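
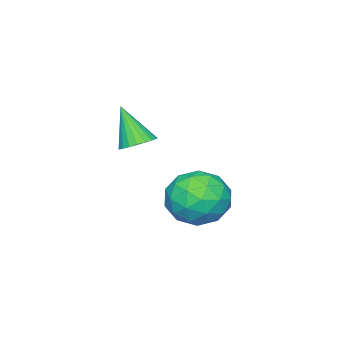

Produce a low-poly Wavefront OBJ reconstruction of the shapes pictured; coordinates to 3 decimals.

v -1.055 2.055 -1.248
v 0.013 1.678 -0.927
v -1.493 0.302 -1.853
v -0.425 -0.075 -1.532
v -1.211 0.234 -0.711
v -0.94 1.317 -0.338
v -0.54 0.663 -2.442
v -0.269 1.746 -2.069
v 0.332 0.817 -1.665
v -0.083 0.552 -0.596
v -1.397 1.428 -2.184
v -1.812 1.163 -1.115
v -0.482 2.02 -1.035
v -0.998 -0.04 -1.745
v -1.46 0.141 -1.263
v -0.832 -0.081 -1.074
v -1.043 1.809 -0.688
v -0.415 1.587 -0.5
v -1.135 0.738 -0.373
v -1.065 0.393 -2.28
v -0.437 0.171 -2.092
v -0.648 2.061 -1.706
v -0.02 1.839 -1.517
v -0.345 1.242 -2.407
v 0.333 1.292 -1.28
v 0.075 0.262 -1.635
v 0.008 0.696 -2.17
v 0.167 1.333 -1.951
v 0.089 1.137 -0.651
v -0.169 0.106 -1.006
v -0.631 0.288 -0.524
v -0.472 0.925 -0.305
v 0.276 0.631 -1.085
v -1.311 1.874 -1.774
v -1.569 0.843 -2.129
v -1.008 1.055 -2.475
v -0.849 1.692 -2.256
v -1.555 1.718 -1.145
v -1.813 0.688 -1.5
v -1.647 0.647 -0.829
v -1.488 1.284 -0.61
v -1.756 1.349 -1.695
v 0.983 -0.097 1.457
v 1.532 -0.421 1.331
v 0.837 -0.883 2.843
v 1.624 -0.204 1.463
v 1.605 0.031 1.595
v 1.479 0.244 1.703
v 1.267 0.399 1.768
v 1.006 0.467 1.78
v 0.741 0.439 1.736
v 0.517 0.317 1.643
v 0.375 0.124 1.519
v 0.337 -0.107 1.384
v 0.411 -0.336 1.261
v 0.584 -0.524 1.173
v 0.826 -0.638 1.133
v 1.095 -0.658 1.15
v 1.345 -0.582 1.22
f 1 38 17
f 38 12 41
f 17 41 6
f 38 41 17
f 1 17 13
f 17 6 18
f 13 18 2
f 17 18 13
f 1 13 22
f 13 2 23
f 22 23 8
f 13 23 22
f 1 22 34
f 22 8 37
f 34 37 11
f 22 37 34
f 1 34 38
f 34 11 42
f 38 42 12
f 34 42 38
f 2 18 29
f 18 6 32
f 29 32 10
f 18 32 29
f 6 41 19
f 41 12 40
f 19 40 5
f 41 40 19
f 12 42 39
f 42 11 35
f 39 35 3
f 42 35 39
f 11 37 36
f 37 8 24
f 36 24 7
f 37 24 36
f 8 23 28
f 23 2 25
f 28 25 9
f 23 25 28
f 4 30 16
f 30 10 31
f 16 31 5
f 30 31 16
f 4 16 14
f 16 5 15
f 14 15 3
f 16 15 14
f 4 14 21
f 14 3 20
f 21 20 7
f 14 20 21
f 4 21 26
f 21 7 27
f 26 27 9
f 21 27 26
f 4 26 30
f 26 9 33
f 30 33 10
f 26 33 30
f 5 31 19
f 31 10 32
f 19 32 6
f 31 32 19
f 3 15 39
f 15 5 40
f 39 40 12
f 15 40 39
f 7 20 36
f 20 3 35
f 36 35 11
f 20 35 36
f 9 27 28
f 27 7 24
f 28 24 8
f 27 24 28
f 10 33 29
f 33 9 25
f 29 25 2
f 33 25 29
f 44 43 46
f 44 46 45
f 46 43 47
f 46 47 45
f 47 43 48
f 47 48 45
f 48 43 49
f 48 49 45
f 49 43 50
f 49 50 45
f 50 43 51
f 50 51 45
f 51 43 52
f 51 52 45
f 52 43 53
f 52 53 45
f 53 43 54
f 53 54 45
f 54 43 55
f 54 55 45
f 55 43 56
f 55 56 45
f 56 43 57
f 56 57 45
f 57 43 58
f 57 58 45
f 58 43 59
f 58 59 45
f 59 43 44
f 59 44 45



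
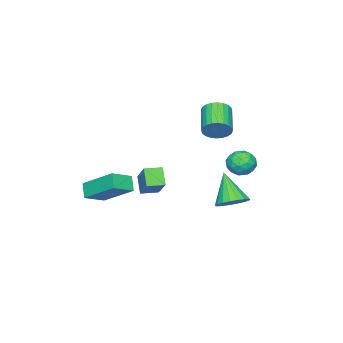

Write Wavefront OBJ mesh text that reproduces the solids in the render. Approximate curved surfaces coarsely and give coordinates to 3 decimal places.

v -0.367 2.48 2.279
v 0.138 2.199 2.788
v -1.088 1.378 3.55
v -1.593 1.66 3.041
v 0.052 2.452 2.924
v -1.173 1.632 3.686
v -0.097 2.71 2.962
v -1.323 1.89 3.724
v -0.287 2.933 2.896
v -1.513 2.113 3.658
v -0.489 3.087 2.736
v -1.715 2.267 3.498
v -0.673 3.149 2.507
v -1.899 2.329 3.269
v -0.81 3.109 2.243
v -2.036 2.288 3.004
v -0.88 2.973 1.984
v -2.106 2.152 2.746
v -0.872 2.762 1.77
v -2.098 1.941 2.532
v -0.787 2.508 1.634
v -2.012 1.688 2.396
v -0.637 2.25 1.596
v -1.863 1.43 2.358
v -0.447 2.027 1.662
v -1.673 1.207 2.424
v -0.245 1.873 1.822
v -1.471 1.053 2.584
v -0.061 1.811 2.051
v -1.287 0.991 2.813
v 0.076 1.852 2.316
v -1.15 1.031 3.077
v 0.146 1.988 2.574
v -1.08 1.167 3.336
v 3.018 -2.023 -1.428
v 4.129 -2.393 -0.887
v 3.034 -0.233 -0.237
v 4.145 -0.603 0.304
v 3.495 -1.577 -2.104
v 4.606 -1.947 -1.563
v 3.511 0.213 -0.913
v 4.622 -0.157 -0.372
v -2.806 1.908 -3.955
v -2.174 1.24 -4.096
v -3.494 0.912 -2.325
v -1.974 1.505 -3.849
v -1.939 1.851 -3.623
v -2.075 2.207 -3.463
v -2.356 2.504 -3.401
v -2.727 2.683 -3.448
v -3.112 2.709 -3.595
v -3.437 2.575 -3.814
v -3.637 2.31 -4.061
v -3.673 1.965 -4.286
v -3.536 1.608 -4.446
v -3.255 1.311 -4.509
v -2.885 1.132 -4.462
v -2.499 1.107 -4.314
v -1.638 3.365 -1.019
v -1.224 2.808 -0.544
v -2.816 2.952 -0.476
v -2.402 2.395 -0.001
v -2.321 3.219 0.149
v -1.593 3.474 -0.186
v -2.447 2.286 -0.834
v -1.719 2.541 -1.169
v -1.724 2.141 -0.43
v -1.646 2.717 0.178
v -2.394 3.043 -1.198
v -2.316 3.619 -0.59
v -1.328 3.123 -0.829
v -2.712 2.637 -0.191
v -2.665 3.122 -0.103
v -2.421 2.794 0.177
v -1.544 3.514 -0.618
v -1.301 3.186 -0.339
v -1.946 3.428 0.068
v -2.739 2.574 -0.681
v -2.496 2.246 -0.402
v -1.619 2.966 -1.197
v -1.375 2.638 -0.917
v -2.094 2.332 -1.088
v -1.378 2.403 -0.483
v -2.071 2.161 -0.164
v -2.097 2.097 -0.653
v -1.669 2.247 -0.85
v -1.332 2.742 -0.125
v -2.025 2.499 0.194
v -1.977 2.983 0.282
v -1.549 3.133 0.085
v -1.626 2.35 -0.058
v -2.015 3.261 -1.214
v -2.708 3.018 -0.895
v -2.491 2.627 -1.105
v -2.063 2.777 -1.302
v -1.969 3.599 -0.856
v -2.662 3.357 -0.537
v -2.371 3.513 -0.17
v -1.943 3.663 -0.367
v -2.414 3.41 -0.962
v 3.023 0.101 -0.16
v 4.071 1.218 1.094
v 2.365 0.729 -0.17
v 3.413 1.847 1.083
v 3.507 0.593 -1.003
v 4.555 1.711 0.25
v 2.849 1.222 -1.014
v 3.897 2.339 0.24
f 2 1 5
f 2 5 3
f 3 5 6
f 3 6 4
f 5 1 7
f 5 7 6
f 6 7 8
f 6 8 4
f 7 1 9
f 7 9 8
f 8 9 10
f 8 10 4
f 9 1 11
f 9 11 10
f 10 11 12
f 10 12 4
f 11 1 13
f 11 13 12
f 12 13 14
f 12 14 4
f 13 1 15
f 13 15 14
f 14 15 16
f 14 16 4
f 15 1 17
f 15 17 16
f 16 17 18
f 16 18 4
f 17 1 19
f 17 19 18
f 18 19 20
f 18 20 4
f 19 1 21
f 19 21 20
f 20 21 22
f 20 22 4
f 21 1 23
f 21 23 22
f 22 23 24
f 22 24 4
f 23 1 25
f 23 25 24
f 24 25 26
f 24 26 4
f 25 1 27
f 25 27 26
f 26 27 28
f 26 28 4
f 27 1 29
f 27 29 28
f 28 29 30
f 28 30 4
f 29 1 31
f 29 31 30
f 30 31 32
f 30 32 4
f 31 1 33
f 31 33 32
f 32 33 34
f 32 34 4
f 33 1 2
f 33 2 34
f 34 2 3
f 34 3 4
f 36 38 35
f 39 36 35
f 35 38 37
f 37 39 35
f 36 42 38
f 40 36 39
f 40 42 36
f 38 42 37
f 41 39 37
f 37 42 41
f 41 40 39
f 42 40 41
f 44 43 46
f 44 46 45
f 46 43 47
f 46 47 45
f 47 43 48
f 47 48 45
f 48 43 49
f 48 49 45
f 49 43 50
f 49 50 45
f 50 43 51
f 50 51 45
f 51 43 52
f 51 52 45
f 52 43 53
f 52 53 45
f 53 43 54
f 53 54 45
f 54 43 55
f 54 55 45
f 55 43 56
f 55 56 45
f 56 43 57
f 56 57 45
f 57 43 58
f 57 58 45
f 58 43 44
f 58 44 45
f 59 96 75
f 96 70 99
f 75 99 64
f 96 99 75
f 59 75 71
f 75 64 76
f 71 76 60
f 75 76 71
f 59 71 80
f 71 60 81
f 80 81 66
f 71 81 80
f 59 80 92
f 80 66 95
f 92 95 69
f 80 95 92
f 59 92 96
f 92 69 100
f 96 100 70
f 92 100 96
f 60 76 87
f 76 64 90
f 87 90 68
f 76 90 87
f 64 99 77
f 99 70 98
f 77 98 63
f 99 98 77
f 70 100 97
f 100 69 93
f 97 93 61
f 100 93 97
f 69 95 94
f 95 66 82
f 94 82 65
f 95 82 94
f 66 81 86
f 81 60 83
f 86 83 67
f 81 83 86
f 62 88 74
f 88 68 89
f 74 89 63
f 88 89 74
f 62 74 72
f 74 63 73
f 72 73 61
f 74 73 72
f 62 72 79
f 72 61 78
f 79 78 65
f 72 78 79
f 62 79 84
f 79 65 85
f 84 85 67
f 79 85 84
f 62 84 88
f 84 67 91
f 88 91 68
f 84 91 88
f 63 89 77
f 89 68 90
f 77 90 64
f 89 90 77
f 61 73 97
f 73 63 98
f 97 98 70
f 73 98 97
f 65 78 94
f 78 61 93
f 94 93 69
f 78 93 94
f 67 85 86
f 85 65 82
f 86 82 66
f 85 82 86
f 68 91 87
f 91 67 83
f 87 83 60
f 91 83 87
f 102 104 101
f 105 102 101
f 101 104 103
f 103 105 101
f 102 108 104
f 106 102 105
f 106 108 102
f 104 108 103
f 107 105 103
f 103 108 107
f 107 106 105
f 108 106 107



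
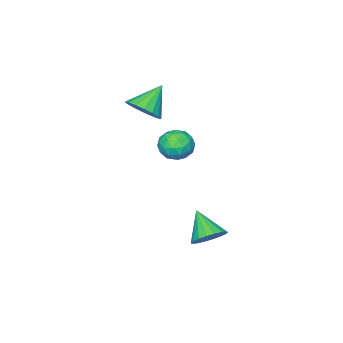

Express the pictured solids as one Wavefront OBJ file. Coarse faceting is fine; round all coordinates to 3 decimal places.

v -0.683 3.322 -4.55
v 0.289 3.112 -4.448
v -1.097 2.018 -3.29
v 0.224 3.428 -4.142
v -0.021 3.724 -3.917
v -0.397 3.939 -3.817
v -0.83 4.033 -3.862
v -1.234 3.986 -4.044
v -1.528 3.807 -4.325
v -1.655 3.533 -4.652
v -1.59 3.216 -4.958
v -1.345 2.921 -5.183
v -0.969 2.705 -5.283
v -0.536 2.611 -5.238
v -0.132 2.659 -5.056
v 0.162 2.837 -4.774
v -1.844 -2.501 1.941
v -1.126 -2.828 2.694
v -3.236 -2.479 3.279
v -1.099 -2.307 2.713
v -1.243 -1.831 2.556
v -1.524 -1.508 2.257
v -1.879 -1.413 1.887
v -2.226 -1.567 1.529
v -2.485 -1.935 1.265
v -2.597 -2.433 1.156
v -2.537 -2.946 1.228
v -2.319 -3.358 1.462
v -1.991 -3.573 1.807
v -1.63 -3.543 2.182
v -1.318 -3.274 2.502
v -1.208 1.559 1.914
v -0.285 1.875 1.653
v -0.995 0.205 1.027
v -0.072 0.521 0.766
v -0.26 0.244 1.718
v -0.392 1.081 2.267
v -0.888 0.999 0.413
v -1.02 1.836 0.962
v -0.087 1.529 0.726
v 0.3 1.062 1.533
v -1.58 1.018 1.147
v -1.193 0.551 1.954
v -0.766 1.836 1.861
v -0.514 0.244 0.819
v -0.625 0.081 1.378
v -0.083 0.267 1.225
v -0.828 1.369 2.222
v -0.286 1.555 2.069
v -0.271 0.596 2.107
v -0.994 0.525 0.611
v -0.452 0.711 0.458
v -1.197 1.813 1.455
v -0.655 1.999 1.302
v -1.009 1.484 0.573
v -0.107 1.819 1.163
v 0.019 1.022 0.642
v -0.461 1.304 0.434
v -0.538 1.796 0.757
v 0.121 1.544 1.637
v 0.247 0.748 1.116
v 0.136 0.585 1.676
v 0.058 1.077 1.998
v 0.237 1.341 1.092
v -1.527 1.332 1.564
v -1.401 0.536 1.043
v -1.338 1.003 0.682
v -1.416 1.495 1.004
v -1.299 1.058 2.038
v -1.173 0.261 1.517
v -0.742 0.284 1.923
v -0.819 0.776 2.246
v -1.517 0.739 1.588
f 2 1 4
f 2 4 3
f 4 1 5
f 4 5 3
f 5 1 6
f 5 6 3
f 6 1 7
f 6 7 3
f 7 1 8
f 7 8 3
f 8 1 9
f 8 9 3
f 9 1 10
f 9 10 3
f 10 1 11
f 10 11 3
f 11 1 12
f 11 12 3
f 12 1 13
f 12 13 3
f 13 1 14
f 13 14 3
f 14 1 15
f 14 15 3
f 15 1 16
f 15 16 3
f 16 1 2
f 16 2 3
f 18 17 20
f 18 20 19
f 20 17 21
f 20 21 19
f 21 17 22
f 21 22 19
f 22 17 23
f 22 23 19
f 23 17 24
f 23 24 19
f 24 17 25
f 24 25 19
f 25 17 26
f 25 26 19
f 26 17 27
f 26 27 19
f 27 17 28
f 27 28 19
f 28 17 29
f 28 29 19
f 29 17 30
f 29 30 19
f 30 17 31
f 30 31 19
f 31 17 18
f 31 18 19
f 32 69 48
f 69 43 72
f 48 72 37
f 69 72 48
f 32 48 44
f 48 37 49
f 44 49 33
f 48 49 44
f 32 44 53
f 44 33 54
f 53 54 39
f 44 54 53
f 32 53 65
f 53 39 68
f 65 68 42
f 53 68 65
f 32 65 69
f 65 42 73
f 69 73 43
f 65 73 69
f 33 49 60
f 49 37 63
f 60 63 41
f 49 63 60
f 37 72 50
f 72 43 71
f 50 71 36
f 72 71 50
f 43 73 70
f 73 42 66
f 70 66 34
f 73 66 70
f 42 68 67
f 68 39 55
f 67 55 38
f 68 55 67
f 39 54 59
f 54 33 56
f 59 56 40
f 54 56 59
f 35 61 47
f 61 41 62
f 47 62 36
f 61 62 47
f 35 47 45
f 47 36 46
f 45 46 34
f 47 46 45
f 35 45 52
f 45 34 51
f 52 51 38
f 45 51 52
f 35 52 57
f 52 38 58
f 57 58 40
f 52 58 57
f 35 57 61
f 57 40 64
f 61 64 41
f 57 64 61
f 36 62 50
f 62 41 63
f 50 63 37
f 62 63 50
f 34 46 70
f 46 36 71
f 70 71 43
f 46 71 70
f 38 51 67
f 51 34 66
f 67 66 42
f 51 66 67
f 40 58 59
f 58 38 55
f 59 55 39
f 58 55 59
f 41 64 60
f 64 40 56
f 60 56 33
f 64 56 60



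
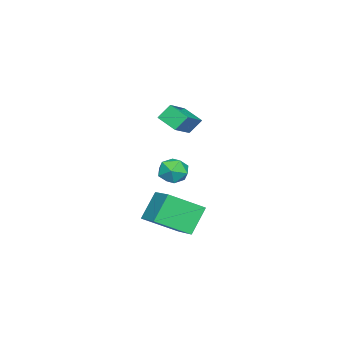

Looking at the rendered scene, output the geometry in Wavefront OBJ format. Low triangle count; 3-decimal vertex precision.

v -3.44 1.682 -1.047
v -3.008 1.131 -1.652
v -4.212 0.509 -0.528
v -3.78 -0.042 -1.133
v -3.311 0.326 -0.426
v -2.833 1.051 -0.747
v -4.387 0.589 -1.433
v -3.909 1.314 -1.754
v -3.593 0.455 -1.89
v -2.928 0.293 -1.268
v -4.292 1.347 -0.912
v -3.627 1.185 -0.29
v -1.829 2.641 -2.388
v -0.806 1.101 -1.329
v -0.583 3.901 -1.758
v 0.439 2.361 -0.699
v -0.799 2.339 -3.821
v 0.223 0.799 -2.762
v 0.446 3.599 -3.191
v 1.469 2.059 -2.132
v -2.95 2.667 3.047
v -3.25 1.599 3.579
v -1.306 2.626 3.894
v -1.606 1.559 4.425
v -2.554 2.161 2.255
v -2.854 1.094 2.786
v -0.91 2.121 3.101
v -1.21 1.053 3.633
f 1 12 6
f 1 6 2
f 1 2 8
f 1 8 11
f 1 11 12
f 2 6 10
f 6 12 5
f 12 11 3
f 11 8 7
f 8 2 9
f 4 10 5
f 4 5 3
f 4 3 7
f 4 7 9
f 4 9 10
f 5 10 6
f 3 5 12
f 7 3 11
f 9 7 8
f 10 9 2
f 14 16 13
f 17 14 13
f 13 16 15
f 15 17 13
f 14 20 16
f 18 14 17
f 18 20 14
f 16 20 15
f 19 17 15
f 15 20 19
f 19 18 17
f 20 18 19
f 22 24 21
f 25 22 21
f 21 24 23
f 23 25 21
f 22 28 24
f 26 22 25
f 26 28 22
f 24 28 23
f 27 25 23
f 23 28 27
f 27 26 25
f 28 26 27



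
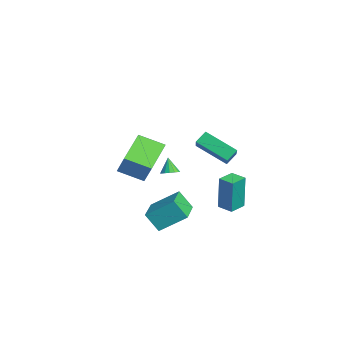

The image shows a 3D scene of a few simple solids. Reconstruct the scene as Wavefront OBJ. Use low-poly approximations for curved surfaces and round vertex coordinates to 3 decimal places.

v 2.923 3.41 -2.375
v 3.004 3.427 -0.237
v 3.692 3.914 -2.409
v 3.773 3.931 -0.27
v 3.487 2.549 -2.39
v 3.568 2.566 -0.251
v 4.256 3.053 -2.423
v 4.337 3.07 -0.285
v -0.767 2.517 0.036
v 0.784 2.085 1.17
v -1.01 3.121 0.597
v 0.542 2.689 1.732
v 0.378 3.931 -0.992
v 1.93 3.499 0.143
v 0.136 4.535 -0.43
v 1.687 4.103 0.704
v 2.821 -0.18 -3.403
v 2.361 -0.788 -2.375
v 3.229 1.242 -2.377
v 2.769 0.634 -1.35
v 4.631 -0.954 -3.05
v 4.171 -1.562 -2.023
v 5.039 0.468 -2.025
v 4.579 -0.14 -0.997
v 0.053 -1.271 0.833
v 0.898 -1.078 2.167
v 0.698 0.031 0.237
v 1.543 0.223 1.571
v 1.617 -2.423 0.009
v 2.462 -2.231 1.343
v 2.262 -1.122 -0.587
v 3.107 -0.929 0.747
v -3.388 1.772 -3.337
v -2.921 1.614 -3.072
v -3.912 1.788 -2.403
v -2.913 1.904 -3.072
v -3.032 2.158 -3.144
v -3.247 2.309 -3.267
v -3.5 2.316 -3.409
v -3.722 2.177 -3.531
v -3.856 1.929 -3.602
v -3.864 1.639 -3.601
v -3.745 1.385 -3.53
v -3.53 1.234 -3.406
v -3.277 1.228 -3.264
v -3.054 1.367 -3.142
f 2 4 1
f 5 2 1
f 1 4 3
f 3 5 1
f 2 8 4
f 6 2 5
f 6 8 2
f 4 8 3
f 7 5 3
f 3 8 7
f 7 6 5
f 8 6 7
f 10 12 9
f 13 10 9
f 9 12 11
f 11 13 9
f 10 16 12
f 14 10 13
f 14 16 10
f 12 16 11
f 15 13 11
f 11 16 15
f 15 14 13
f 16 14 15
f 18 20 17
f 21 18 17
f 17 20 19
f 19 21 17
f 18 24 20
f 22 18 21
f 22 24 18
f 20 24 19
f 23 21 19
f 19 24 23
f 23 22 21
f 24 22 23
f 26 28 25
f 29 26 25
f 25 28 27
f 27 29 25
f 26 32 28
f 30 26 29
f 30 32 26
f 28 32 27
f 31 29 27
f 27 32 31
f 31 30 29
f 32 30 31
f 34 33 36
f 34 36 35
f 36 33 37
f 36 37 35
f 37 33 38
f 37 38 35
f 38 33 39
f 38 39 35
f 39 33 40
f 39 40 35
f 40 33 41
f 40 41 35
f 41 33 42
f 41 42 35
f 42 33 43
f 42 43 35
f 43 33 44
f 43 44 35
f 44 33 45
f 44 45 35
f 45 33 46
f 45 46 35
f 46 33 34
f 46 34 35



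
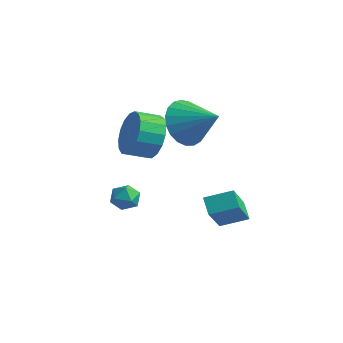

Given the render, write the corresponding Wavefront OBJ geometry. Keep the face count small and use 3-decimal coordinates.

v 1.231 2.506 1.925
v 1.814 2.486 2.749
v 1.293 1.695 3.099
v 0.709 1.714 2.275
v 1.451 2.78 2.872
v 0.93 1.988 3.222
v 1.037 3.011 2.778
v 0.516 2.22 3.128
v 0.667 3.126 2.488
v 0.146 2.335 2.839
v 0.426 3.099 2.07
v -0.095 2.308 2.42
v 0.37 2.937 1.618
v -0.151 2.145 1.968
v 0.511 2.675 1.237
v -0.01 1.884 1.587
v 0.816 2.375 1.013
v 0.295 1.584 1.363
v 1.217 2.104 0.998
v 0.696 1.313 1.348
v 1.62 1.926 1.196
v 1.099 1.135 1.546
v 1.935 1.88 1.56
v 1.414 1.089 1.91
v 2.088 1.978 2.008
v 1.567 1.187 2.358
v 2.044 2.196 2.437
v 1.523 1.405 2.787
v 3.541 3.481 -2.324
v 4.117 2.196 -0.89
v 2.993 3.809 -1.81
v 3.569 2.524 -0.376
v 4.331 4.236 -1.964
v 4.907 2.951 -0.53
v 3.783 4.564 -1.45
v 4.359 3.279 -0.016
v 2.003 3.329 2.612
v 2.498 2.775 1.828
v 3.437 3.511 3.388
v 2.526 3.197 1.676
v 2.464 3.642 1.687
v 2.322 4.032 1.857
v 2.125 4.301 2.158
v 1.907 4.402 2.538
v 1.705 4.317 2.93
v 1.555 4.061 3.268
v 1.483 3.679 3.492
v 1.5 3.236 3.563
v 1.605 2.809 3.471
v 1.778 2.472 3.23
v 1.99 2.283 2.882
v 2.205 2.275 2.488
v 2.385 2.449 2.115
v -0.382 3.179 -2.154
v 0.091 2.764 -2.323
v -0.851 2.416 -1.597
v -0.378 2.001 -1.766
v -0.249 2.496 -1.361
v 0.041 2.968 -1.706
v -0.801 2.212 -2.214
v -0.511 2.684 -2.559
v -0.167 2.167 -2.36
v 0.174 2.342 -1.833
v -0.934 2.838 -2.087
v -0.593 3.013 -1.56
f 2 1 5
f 2 5 3
f 3 5 6
f 3 6 4
f 5 1 7
f 5 7 6
f 6 7 8
f 6 8 4
f 7 1 9
f 7 9 8
f 8 9 10
f 8 10 4
f 9 1 11
f 9 11 10
f 10 11 12
f 10 12 4
f 11 1 13
f 11 13 12
f 12 13 14
f 12 14 4
f 13 1 15
f 13 15 14
f 14 15 16
f 14 16 4
f 15 1 17
f 15 17 16
f 16 17 18
f 16 18 4
f 17 1 19
f 17 19 18
f 18 19 20
f 18 20 4
f 19 1 21
f 19 21 20
f 20 21 22
f 20 22 4
f 21 1 23
f 21 23 22
f 22 23 24
f 22 24 4
f 23 1 25
f 23 25 24
f 24 25 26
f 24 26 4
f 25 1 27
f 25 27 26
f 26 27 28
f 26 28 4
f 27 1 2
f 27 2 28
f 28 2 3
f 28 3 4
f 30 32 29
f 33 30 29
f 29 32 31
f 31 33 29
f 30 36 32
f 34 30 33
f 34 36 30
f 32 36 31
f 35 33 31
f 31 36 35
f 35 34 33
f 36 34 35
f 38 37 40
f 38 40 39
f 40 37 41
f 40 41 39
f 41 37 42
f 41 42 39
f 42 37 43
f 42 43 39
f 43 37 44
f 43 44 39
f 44 37 45
f 44 45 39
f 45 37 46
f 45 46 39
f 46 37 47
f 46 47 39
f 47 37 48
f 47 48 39
f 48 37 49
f 48 49 39
f 49 37 50
f 49 50 39
f 50 37 51
f 50 51 39
f 51 37 52
f 51 52 39
f 52 37 53
f 52 53 39
f 53 37 38
f 53 38 39
f 54 65 59
f 54 59 55
f 54 55 61
f 54 61 64
f 54 64 65
f 55 59 63
f 59 65 58
f 65 64 56
f 64 61 60
f 61 55 62
f 57 63 58
f 57 58 56
f 57 56 60
f 57 60 62
f 57 62 63
f 58 63 59
f 56 58 65
f 60 56 64
f 62 60 61
f 63 62 55



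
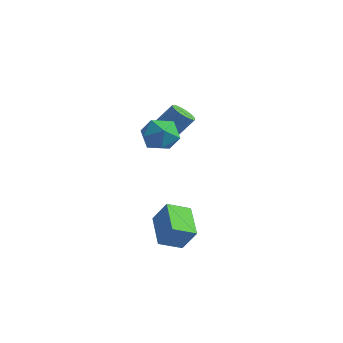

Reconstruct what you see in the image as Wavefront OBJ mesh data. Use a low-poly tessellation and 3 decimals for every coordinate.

v -2.29 2.964 1.057
v -1.898 2.329 1.246
v -1.198 3.161 2.592
v -1.59 3.796 2.403
v -1.704 2.464 1.061
v -1.004 3.297 2.407
v -1.599 2.676 0.876
v -0.899 3.508 2.221
v -1.6 2.932 0.718
v -0.899 3.764 2.063
v -1.705 3.192 0.612
v -1.005 4.024 1.957
v -1.9 3.418 0.573
v -1.199 4.25 1.918
v -2.154 3.574 0.609
v -1.453 4.407 1.954
v -2.428 3.638 0.712
v -1.728 4.47 2.057
v -2.682 3.599 0.868
v -1.982 4.431 2.214
v -2.876 3.463 1.053
v -2.176 4.296 2.399
v -2.981 3.252 1.239
v -2.281 4.084 2.584
v -2.981 2.996 1.397
v -2.28 3.828 2.742
v -2.875 2.736 1.503
v -2.175 3.568 2.848
v -2.681 2.51 1.542
v -1.98 3.342 2.887
v -2.427 2.353 1.506
v -1.726 3.186 2.851
v -2.152 2.29 1.403
v -1.452 3.122 2.748
v 0.282 -0.15 3.611
v 1.356 -0.25 3.967
v 0.604 -1.39 2.293
v 1.678 -1.49 2.649
v 0.827 -1.876 3.295
v 0.628 -1.11 4.109
v 1.332 -0.53 2.151
v 1.133 0.236 2.965
v 2.005 -0.485 3.065
v 1.693 -1.317 3.772
v 0.267 -0.323 2.488
v -0.045 -1.155 3.195
v 0.313 -0.703 -3.133
v 1.15 -0.549 -1.849
v 0.935 0.429 -3.673
v 1.771 0.583 -2.39
v 1.789 -1.903 -3.95
v 2.625 -1.749 -2.667
v 2.41 -0.771 -4.491
v 3.247 -0.617 -3.207
f 2 1 5
f 2 5 3
f 3 5 6
f 3 6 4
f 5 1 7
f 5 7 6
f 6 7 8
f 6 8 4
f 7 1 9
f 7 9 8
f 8 9 10
f 8 10 4
f 9 1 11
f 9 11 10
f 10 11 12
f 10 12 4
f 11 1 13
f 11 13 12
f 12 13 14
f 12 14 4
f 13 1 15
f 13 15 14
f 14 15 16
f 14 16 4
f 15 1 17
f 15 17 16
f 16 17 18
f 16 18 4
f 17 1 19
f 17 19 18
f 18 19 20
f 18 20 4
f 19 1 21
f 19 21 20
f 20 21 22
f 20 22 4
f 21 1 23
f 21 23 22
f 22 23 24
f 22 24 4
f 23 1 25
f 23 25 24
f 24 25 26
f 24 26 4
f 25 1 27
f 25 27 26
f 26 27 28
f 26 28 4
f 27 1 29
f 27 29 28
f 28 29 30
f 28 30 4
f 29 1 31
f 29 31 30
f 30 31 32
f 30 32 4
f 31 1 33
f 31 33 32
f 32 33 34
f 32 34 4
f 33 1 2
f 33 2 34
f 34 2 3
f 34 3 4
f 35 46 40
f 35 40 36
f 35 36 42
f 35 42 45
f 35 45 46
f 36 40 44
f 40 46 39
f 46 45 37
f 45 42 41
f 42 36 43
f 38 44 39
f 38 39 37
f 38 37 41
f 38 41 43
f 38 43 44
f 39 44 40
f 37 39 46
f 41 37 45
f 43 41 42
f 44 43 36
f 48 50 47
f 51 48 47
f 47 50 49
f 49 51 47
f 48 54 50
f 52 48 51
f 52 54 48
f 50 54 49
f 53 51 49
f 49 54 53
f 53 52 51
f 54 52 53



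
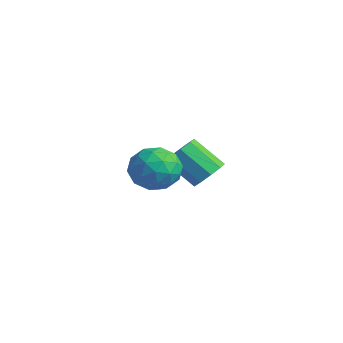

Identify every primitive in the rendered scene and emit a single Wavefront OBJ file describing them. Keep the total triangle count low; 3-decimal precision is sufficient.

v 2.747 -1.545 -0.858
v 3.159 -2.15 -0.31
v 2.421 -2.63 -1.81
v 2.833 -3.235 -1.262
v 2.049 -2.842 -1.001
v 2.251 -2.171 -0.413
v 3.329 -2.609 -1.707
v 3.531 -1.938 -1.119
v 3.519 -2.807 -0.834
v 2.728 -2.951 -0.398
v 2.852 -1.829 -1.722
v 2.061 -1.973 -1.286
v 2.982 -1.752 -0.501
v 2.598 -3.028 -1.619
v 2.137 -2.797 -1.466
v 2.38 -3.153 -1.144
v 2.448 -1.765 -0.561
v 2.69 -2.12 -0.239
v 2.038 -2.527 -0.645
v 2.89 -2.66 -1.881
v 3.132 -3.015 -1.559
v 3.2 -1.627 -0.976
v 3.443 -1.983 -0.654
v 3.542 -2.253 -1.475
v 3.436 -2.494 -0.486
v 3.244 -3.132 -1.046
v 3.536 -2.764 -1.307
v 3.654 -2.369 -0.962
v 2.971 -2.579 -0.23
v 2.779 -3.217 -0.79
v 2.318 -2.986 -0.637
v 2.437 -2.592 -0.291
v 3.182 -2.965 -0.538
v 2.801 -1.563 -1.33
v 2.609 -2.201 -1.89
v 3.143 -2.188 -1.829
v 3.262 -1.794 -1.483
v 2.336 -1.648 -1.074
v 2.144 -2.286 -1.634
v 1.926 -2.411 -1.158
v 2.044 -2.016 -0.813
v 2.398 -1.815 -1.582
v -0.354 1.568 -3.428
v 0.052 0.975 -3.474
v -0.82 0.3 -2.457
v -1.226 0.892 -2.412
v 0.228 1.274 -3.124
v -0.643 0.598 -2.107
v 0.132 1.71 -2.917
v -0.74 1.035 -1.9
v -0.192 2.08 -2.949
v -1.063 1.404 -1.932
v -0.591 2.21 -3.206
v -1.463 1.535 -2.189
v -0.88 2.039 -3.566
v -1.752 1.364 -2.549
v -0.923 1.648 -3.862
v -1.795 0.973 -2.846
v -0.699 1.219 -3.956
v -1.571 0.544 -2.939
v -0.314 0.953 -3.802
v -1.186 0.278 -2.785
f 1 38 17
f 38 12 41
f 17 41 6
f 38 41 17
f 1 17 13
f 17 6 18
f 13 18 2
f 17 18 13
f 1 13 22
f 13 2 23
f 22 23 8
f 13 23 22
f 1 22 34
f 22 8 37
f 34 37 11
f 22 37 34
f 1 34 38
f 34 11 42
f 38 42 12
f 34 42 38
f 2 18 29
f 18 6 32
f 29 32 10
f 18 32 29
f 6 41 19
f 41 12 40
f 19 40 5
f 41 40 19
f 12 42 39
f 42 11 35
f 39 35 3
f 42 35 39
f 11 37 36
f 37 8 24
f 36 24 7
f 37 24 36
f 8 23 28
f 23 2 25
f 28 25 9
f 23 25 28
f 4 30 16
f 30 10 31
f 16 31 5
f 30 31 16
f 4 16 14
f 16 5 15
f 14 15 3
f 16 15 14
f 4 14 21
f 14 3 20
f 21 20 7
f 14 20 21
f 4 21 26
f 21 7 27
f 26 27 9
f 21 27 26
f 4 26 30
f 26 9 33
f 30 33 10
f 26 33 30
f 5 31 19
f 31 10 32
f 19 32 6
f 31 32 19
f 3 15 39
f 15 5 40
f 39 40 12
f 15 40 39
f 7 20 36
f 20 3 35
f 36 35 11
f 20 35 36
f 9 27 28
f 27 7 24
f 28 24 8
f 27 24 28
f 10 33 29
f 33 9 25
f 29 25 2
f 33 25 29
f 44 43 47
f 44 47 45
f 45 47 48
f 45 48 46
f 47 43 49
f 47 49 48
f 48 49 50
f 48 50 46
f 49 43 51
f 49 51 50
f 50 51 52
f 50 52 46
f 51 43 53
f 51 53 52
f 52 53 54
f 52 54 46
f 53 43 55
f 53 55 54
f 54 55 56
f 54 56 46
f 55 43 57
f 55 57 56
f 56 57 58
f 56 58 46
f 57 43 59
f 57 59 58
f 58 59 60
f 58 60 46
f 59 43 61
f 59 61 60
f 60 61 62
f 60 62 46
f 61 43 44
f 61 44 62
f 62 44 45
f 62 45 46



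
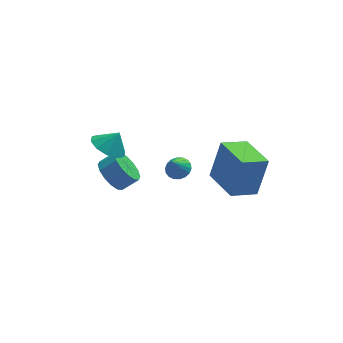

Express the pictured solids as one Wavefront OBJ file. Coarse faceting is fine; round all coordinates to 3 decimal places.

v -4.161 -2.033 0.898
v -3.385 -2.056 0.385
v -3.599 -1.927 1.742
v -3.554 -1.508 0.428
v -3.954 -1.161 0.65
v -4.433 -1.147 0.967
v -4.808 -1.471 1.257
v -4.936 -2.01 1.41
v -4.768 -2.558 1.368
v -4.368 -2.905 1.145
v -3.889 -2.92 0.828
v -3.513 -2.595 0.538
v -0.656 -0.867 -2.59
v -0.346 -0.392 -2.273
v -1.024 -1.253 -1.65
v -0.605 -0.275 -2.327
v -0.874 -0.276 -2.432
v -1.1 -0.393 -2.569
v -1.238 -0.605 -2.71
v -1.261 -0.868 -2.827
v -1.164 -1.132 -2.897
v -0.966 -1.343 -2.906
v -0.707 -1.46 -2.853
v -0.437 -1.459 -2.747
v -0.211 -1.341 -2.61
v -0.073 -1.13 -2.469
v -0.051 -0.866 -2.352
v -0.148 -0.603 -2.282
v 0.93 -5.11 -0.784
v 1.525 -4.691 1.186
v 0.357 -3.208 -1.015
v 0.952 -2.789 0.954
v 2.248 -4.771 -1.254
v 2.843 -4.352 0.715
v 1.675 -2.869 -1.486
v 2.27 -2.45 0.484
v -3.846 -0.491 -2.938
v -3.282 -0.745 -3.672
v -2.47 -0.723 -3.055
v -3.034 -0.469 -2.322
v -3.288 -0.248 -3.681
v -2.476 -0.226 -3.064
v -3.444 0.183 -3.491
v -2.633 0.206 -2.874
v -3.708 0.434 -3.153
v -2.896 0.457 -2.536
v -4.009 0.437 -2.757
v -3.197 0.46 -2.14
v -4.266 0.192 -2.41
v -3.454 0.214 -1.793
v -4.41 -0.237 -2.205
v -3.598 -0.215 -1.588
v -4.404 -0.734 -2.196
v -3.592 -0.712 -1.579
v -4.247 -1.166 -2.386
v -3.436 -1.143 -1.769
v -3.984 -1.417 -2.724
v -3.172 -1.394 -2.107
v -3.683 -1.42 -3.12
v -2.871 -1.397 -2.503
v -3.426 -1.174 -3.467
v -2.614 -1.152 -2.85
f 2 1 4
f 2 4 3
f 4 1 5
f 4 5 3
f 5 1 6
f 5 6 3
f 6 1 7
f 6 7 3
f 7 1 8
f 7 8 3
f 8 1 9
f 8 9 3
f 9 1 10
f 9 10 3
f 10 1 11
f 10 11 3
f 11 1 12
f 11 12 3
f 12 1 2
f 12 2 3
f 14 13 16
f 14 16 15
f 16 13 17
f 16 17 15
f 17 13 18
f 17 18 15
f 18 13 19
f 18 19 15
f 19 13 20
f 19 20 15
f 20 13 21
f 20 21 15
f 21 13 22
f 21 22 15
f 22 13 23
f 22 23 15
f 23 13 24
f 23 24 15
f 24 13 25
f 24 25 15
f 25 13 26
f 25 26 15
f 26 13 27
f 26 27 15
f 27 13 28
f 27 28 15
f 28 13 14
f 28 14 15
f 30 32 29
f 33 30 29
f 29 32 31
f 31 33 29
f 30 36 32
f 34 30 33
f 34 36 30
f 32 36 31
f 35 33 31
f 31 36 35
f 35 34 33
f 36 34 35
f 38 37 41
f 38 41 39
f 39 41 42
f 39 42 40
f 41 37 43
f 41 43 42
f 42 43 44
f 42 44 40
f 43 37 45
f 43 45 44
f 44 45 46
f 44 46 40
f 45 37 47
f 45 47 46
f 46 47 48
f 46 48 40
f 47 37 49
f 47 49 48
f 48 49 50
f 48 50 40
f 49 37 51
f 49 51 50
f 50 51 52
f 50 52 40
f 51 37 53
f 51 53 52
f 52 53 54
f 52 54 40
f 53 37 55
f 53 55 54
f 54 55 56
f 54 56 40
f 55 37 57
f 55 57 56
f 56 57 58
f 56 58 40
f 57 37 59
f 57 59 58
f 58 59 60
f 58 60 40
f 59 37 61
f 59 61 60
f 60 61 62
f 60 62 40
f 61 37 38
f 61 38 62
f 62 38 39
f 62 39 40



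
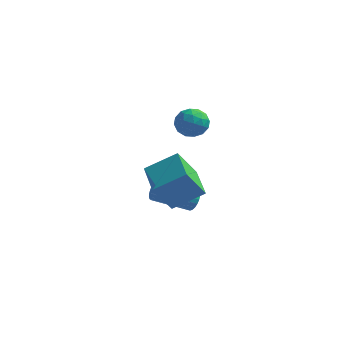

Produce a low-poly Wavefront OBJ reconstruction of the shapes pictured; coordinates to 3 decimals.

v 3.05 3.32 -1.481
v 3.346 3.21 -1.068
v 2.006 2.47 -0.306
v 1.71 2.58 -0.719
v 3.267 3.405 -1.017
v 1.928 2.665 -0.254
v 3.152 3.585 -1.046
v 1.812 2.845 -0.283
v 3.018 3.719 -1.15
v 1.678 2.979 -0.387
v 2.89 3.785 -1.311
v 1.55 3.045 -0.549
v 2.789 3.77 -1.502
v 1.45 3.03 -0.739
v 2.734 3.677 -1.69
v 1.394 2.937 -0.927
v 2.733 3.522 -1.841
v 1.394 2.782 -1.078
v 2.787 3.333 -1.93
v 1.448 2.593 -1.167
v 2.887 3.141 -1.942
v 1.547 2.401 -1.179
v 3.014 2.98 -1.874
v 1.674 2.24 -1.111
v 3.148 2.878 -1.738
v 1.808 2.138 -0.975
v 3.265 2.853 -1.558
v 1.925 2.113 -0.795
v 3.344 2.908 -1.364
v 2.005 2.168 -0.601
v 3.373 3.034 -1.191
v 2.033 2.294 -0.428
v 2.602 -0.061 1.057
v 3.748 0.517 1.814
v 1.791 1.196 1.325
v 2.936 1.774 2.082
v 3.144 0.566 -0.242
v 4.289 1.144 0.515
v 2.332 1.823 0.026
v 3.478 2.401 0.783
v 2.908 2.27 4.048
v 3.423 2.626 3.702
v 3.457 1.274 3.838
v 3.972 1.63 3.492
v 3.903 1.699 4.2
v 3.564 2.315 4.33
v 3.316 1.585 3.21
v 2.977 2.201 3.34
v 3.675 2.203 3.184
v 4.037 2.274 3.796
v 2.843 1.626 3.744
v 3.205 1.697 4.356
v 3.117 2.536 3.893
v 3.763 1.364 3.647
v 3.722 1.405 4.063
v 4.025 1.615 3.86
v 3.2 2.353 4.263
v 3.502 2.562 4.059
v 3.785 2.017 4.352
v 3.378 1.338 3.481
v 3.68 1.547 3.277
v 2.855 2.285 3.68
v 3.158 2.495 3.477
v 3.095 1.883 3.188
v 3.568 2.496 3.386
v 3.891 1.911 3.262
v 3.505 1.884 3.096
v 3.306 2.246 3.173
v 3.781 2.538 3.745
v 4.104 1.952 3.622
v 4.063 1.993 4.038
v 3.864 2.355 4.115
v 3.929 2.289 3.441
v 2.776 1.948 3.918
v 3.099 1.362 3.795
v 3.016 1.545 3.425
v 2.817 1.907 3.502
v 2.989 1.989 4.278
v 3.312 1.404 4.154
v 3.574 1.654 4.367
v 3.375 2.016 4.444
v 2.951 1.611 4.099
f 2 1 5
f 2 5 3
f 3 5 6
f 3 6 4
f 5 1 7
f 5 7 6
f 6 7 8
f 6 8 4
f 7 1 9
f 7 9 8
f 8 9 10
f 8 10 4
f 9 1 11
f 9 11 10
f 10 11 12
f 10 12 4
f 11 1 13
f 11 13 12
f 12 13 14
f 12 14 4
f 13 1 15
f 13 15 14
f 14 15 16
f 14 16 4
f 15 1 17
f 15 17 16
f 16 17 18
f 16 18 4
f 17 1 19
f 17 19 18
f 18 19 20
f 18 20 4
f 19 1 21
f 19 21 20
f 20 21 22
f 20 22 4
f 21 1 23
f 21 23 22
f 22 23 24
f 22 24 4
f 23 1 25
f 23 25 24
f 24 25 26
f 24 26 4
f 25 1 27
f 25 27 26
f 26 27 28
f 26 28 4
f 27 1 29
f 27 29 28
f 28 29 30
f 28 30 4
f 29 1 31
f 29 31 30
f 30 31 32
f 30 32 4
f 31 1 2
f 31 2 32
f 32 2 3
f 32 3 4
f 34 36 33
f 37 34 33
f 33 36 35
f 35 37 33
f 34 40 36
f 38 34 37
f 38 40 34
f 36 40 35
f 39 37 35
f 35 40 39
f 39 38 37
f 40 38 39
f 41 78 57
f 78 52 81
f 57 81 46
f 78 81 57
f 41 57 53
f 57 46 58
f 53 58 42
f 57 58 53
f 41 53 62
f 53 42 63
f 62 63 48
f 53 63 62
f 41 62 74
f 62 48 77
f 74 77 51
f 62 77 74
f 41 74 78
f 74 51 82
f 78 82 52
f 74 82 78
f 42 58 69
f 58 46 72
f 69 72 50
f 58 72 69
f 46 81 59
f 81 52 80
f 59 80 45
f 81 80 59
f 52 82 79
f 82 51 75
f 79 75 43
f 82 75 79
f 51 77 76
f 77 48 64
f 76 64 47
f 77 64 76
f 48 63 68
f 63 42 65
f 68 65 49
f 63 65 68
f 44 70 56
f 70 50 71
f 56 71 45
f 70 71 56
f 44 56 54
f 56 45 55
f 54 55 43
f 56 55 54
f 44 54 61
f 54 43 60
f 61 60 47
f 54 60 61
f 44 61 66
f 61 47 67
f 66 67 49
f 61 67 66
f 44 66 70
f 66 49 73
f 70 73 50
f 66 73 70
f 45 71 59
f 71 50 72
f 59 72 46
f 71 72 59
f 43 55 79
f 55 45 80
f 79 80 52
f 55 80 79
f 47 60 76
f 60 43 75
f 76 75 51
f 60 75 76
f 49 67 68
f 67 47 64
f 68 64 48
f 67 64 68
f 50 73 69
f 73 49 65
f 69 65 42
f 73 65 69



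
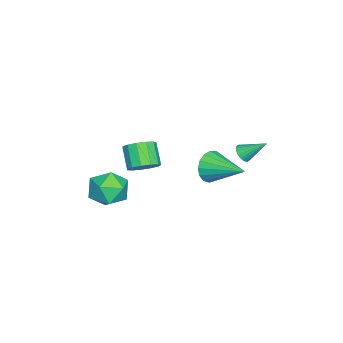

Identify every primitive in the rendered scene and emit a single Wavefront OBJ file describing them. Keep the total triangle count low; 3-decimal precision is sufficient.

v -0.666 -2.067 -0.899
v 0.103 -1.899 -1.817
v 0.097 -3.841 -0.583
v 0.866 -3.673 -1.501
v 0.987 -3.028 -0.486
v 0.515 -1.932 -0.68
v -0.315 -3.808 -1.72
v -0.787 -2.712 -1.914
v 0.32 -2.975 -2.324
v 1.125 -2.493 -1.561
v -0.925 -3.247 -0.839
v -0.12 -2.765 -0.076
v -3.203 3.308 0.484
v -2.654 3.432 0.345
v -3.237 4.532 1.436
v -2.767 3.55 0.188
v -2.947 3.632 0.077
v -3.165 3.664 0.028
v -3.389 3.643 0.048
v -3.585 3.57 0.135
v -3.723 3.458 0.275
v -3.782 3.322 0.446
v -3.753 3.185 0.624
v -3.64 3.067 0.78
v -3.46 2.985 0.891
v -3.242 2.952 0.94
v -3.018 2.974 0.92
v -2.822 3.047 0.834
v -2.684 3.159 0.694
v -2.625 3.295 0.522
v 0.916 2.721 2.147
v 1.41 2.758 1.313
v 1.764 4.619 2.733
v 1.008 2.968 1.213
v 0.585 3.122 1.328
v 0.238 3.184 1.63
v 0.046 3.139 2.05
v 0.054 2.999 2.493
v 0.259 2.795 2.856
v 0.614 2.575 3.057
v 1.039 2.387 3.049
v 1.436 2.276 2.835
v 1.713 2.267 2.463
v 1.808 2.362 2.018
v 1.699 2.539 1.603
v -1.084 -1.345 -0.071
v -0.387 -1.736 0.321
v -1.259 -2.246 1.362
v -1.956 -1.855 0.971
v -0.421 -1.276 0.519
v -1.292 -1.786 1.56
v -0.665 -0.838 0.529
v -1.536 -1.348 1.57
v -1.042 -0.561 0.349
v -1.913 -1.071 1.39
v -1.433 -0.533 0.035
v -2.304 -1.043 1.076
v -1.713 -0.763 -0.311
v -2.584 -1.273 0.73
v -1.793 -1.178 -0.582
v -2.665 -1.687 0.459
v -1.649 -1.645 -0.69
v -2.52 -2.155 0.351
v -1.325 -2.018 -0.601
v -2.196 -2.528 0.44
v -0.925 -2.177 -0.344
v -1.796 -2.687 0.697
v -0.575 -2.072 -0
v -1.446 -2.581 1.041
f 1 12 6
f 1 6 2
f 1 2 8
f 1 8 11
f 1 11 12
f 2 6 10
f 6 12 5
f 12 11 3
f 11 8 7
f 8 2 9
f 4 10 5
f 4 5 3
f 4 3 7
f 4 7 9
f 4 9 10
f 5 10 6
f 3 5 12
f 7 3 11
f 9 7 8
f 10 9 2
f 14 13 16
f 14 16 15
f 16 13 17
f 16 17 15
f 17 13 18
f 17 18 15
f 18 13 19
f 18 19 15
f 19 13 20
f 19 20 15
f 20 13 21
f 20 21 15
f 21 13 22
f 21 22 15
f 22 13 23
f 22 23 15
f 23 13 24
f 23 24 15
f 24 13 25
f 24 25 15
f 25 13 26
f 25 26 15
f 26 13 27
f 26 27 15
f 27 13 28
f 27 28 15
f 28 13 29
f 28 29 15
f 29 13 30
f 29 30 15
f 30 13 14
f 30 14 15
f 32 31 34
f 32 34 33
f 34 31 35
f 34 35 33
f 35 31 36
f 35 36 33
f 36 31 37
f 36 37 33
f 37 31 38
f 37 38 33
f 38 31 39
f 38 39 33
f 39 31 40
f 39 40 33
f 40 31 41
f 40 41 33
f 41 31 42
f 41 42 33
f 42 31 43
f 42 43 33
f 43 31 44
f 43 44 33
f 44 31 45
f 44 45 33
f 45 31 32
f 45 32 33
f 47 46 50
f 47 50 48
f 48 50 51
f 48 51 49
f 50 46 52
f 50 52 51
f 51 52 53
f 51 53 49
f 52 46 54
f 52 54 53
f 53 54 55
f 53 55 49
f 54 46 56
f 54 56 55
f 55 56 57
f 55 57 49
f 56 46 58
f 56 58 57
f 57 58 59
f 57 59 49
f 58 46 60
f 58 60 59
f 59 60 61
f 59 61 49
f 60 46 62
f 60 62 61
f 61 62 63
f 61 63 49
f 62 46 64
f 62 64 63
f 63 64 65
f 63 65 49
f 64 46 66
f 64 66 65
f 65 66 67
f 65 67 49
f 66 46 68
f 66 68 67
f 67 68 69
f 67 69 49
f 68 46 47
f 68 47 69
f 69 47 48
f 69 48 49



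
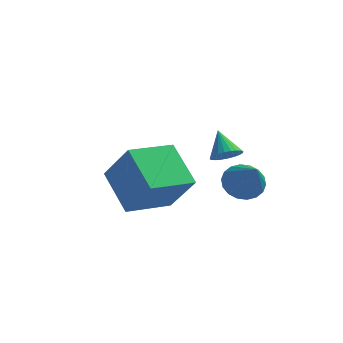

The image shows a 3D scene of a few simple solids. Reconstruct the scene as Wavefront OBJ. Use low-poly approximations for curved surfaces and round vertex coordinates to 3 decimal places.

v -1.395 -1.279 -2.741
v -0.272 -1.808 -0.961
v -2.61 0.097 -1.567
v -1.488 -0.431 0.214
v 0.008 0.311 -3.154
v 1.13 -0.217 -1.373
v -1.208 1.688 -1.979
v -0.085 1.159 -0.199
v 2.903 0.269 -1.389
v 3.683 0.208 -1.814
v 3.617 -0.909 0.089
v 3.732 0.527 -1.584
v 3.617 0.795 -1.315
v 3.361 0.958 -1.061
v 3.014 0.985 -0.872
v 2.645 0.87 -0.786
v 2.327 0.636 -0.819
v 2.123 0.329 -0.965
v 2.074 0.01 -1.195
v 2.189 -0.257 -1.463
v 2.446 -0.421 -1.717
v 2.793 -0.447 -1.906
v 3.162 -0.332 -1.993
v 3.48 -0.098 -1.96
v 2.958 -3.457 2.222
v 3.357 -3 2.049
v 2.482 -2.723 3.058
v 3.166 -2.956 1.901
v 2.943 -2.987 1.802
v 2.723 -3.091 1.767
v 2.538 -3.249 1.801
v 2.418 -3.44 1.899
v 2.38 -3.633 2.046
v 2.43 -3.799 2.22
v 2.56 -3.913 2.395
v 2.751 -3.957 2.543
v 2.974 -3.926 2.642
v 3.194 -3.823 2.677
v 3.379 -3.664 2.643
v 3.499 -3.473 2.545
v 3.537 -3.28 2.398
v 3.487 -3.114 2.223
f 2 4 1
f 5 2 1
f 1 4 3
f 3 5 1
f 2 8 4
f 6 2 5
f 6 8 2
f 4 8 3
f 7 5 3
f 3 8 7
f 7 6 5
f 8 6 7
f 10 9 12
f 10 12 11
f 12 9 13
f 12 13 11
f 13 9 14
f 13 14 11
f 14 9 15
f 14 15 11
f 15 9 16
f 15 16 11
f 16 9 17
f 16 17 11
f 17 9 18
f 17 18 11
f 18 9 19
f 18 19 11
f 19 9 20
f 19 20 11
f 20 9 21
f 20 21 11
f 21 9 22
f 21 22 11
f 22 9 23
f 22 23 11
f 23 9 24
f 23 24 11
f 24 9 10
f 24 10 11
f 26 25 28
f 26 28 27
f 28 25 29
f 28 29 27
f 29 25 30
f 29 30 27
f 30 25 31
f 30 31 27
f 31 25 32
f 31 32 27
f 32 25 33
f 32 33 27
f 33 25 34
f 33 34 27
f 34 25 35
f 34 35 27
f 35 25 36
f 35 36 27
f 36 25 37
f 36 37 27
f 37 25 38
f 37 38 27
f 38 25 39
f 38 39 27
f 39 25 40
f 39 40 27
f 40 25 41
f 40 41 27
f 41 25 42
f 41 42 27
f 42 25 26
f 42 26 27



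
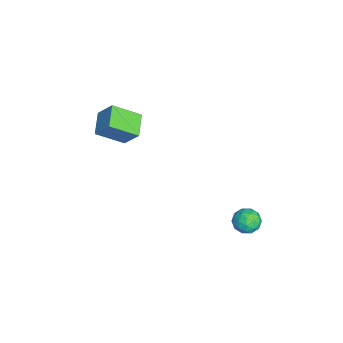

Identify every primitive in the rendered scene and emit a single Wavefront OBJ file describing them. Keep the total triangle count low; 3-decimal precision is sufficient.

v 3.083 1.454 0.586
v 3.447 1.975 0.398
v 3.973 0.865 0.682
v 4.337 1.386 0.494
v 4.031 1.391 1.082
v 3.48 1.754 1.022
v 3.94 1.086 0.058
v 3.389 1.449 -0.002
v 3.977 1.747 0.072
v 4.033 1.935 0.705
v 3.387 0.905 0.375
v 3.443 1.093 1.008
v 3.187 1.766 0.483
v 4.233 1.074 0.597
v 4.053 1.077 0.942
v 4.267 1.383 0.832
v 3.206 1.637 0.85
v 3.42 1.943 0.74
v 3.763 1.599 1.142
v 4 0.897 0.34
v 4.214 1.203 0.23
v 3.153 1.457 0.248
v 3.367 1.763 0.138
v 3.657 1.241 -0.062
v 3.712 1.938 0.181
v 4.236 1.592 0.238
v 4.002 1.415 -0.018
v 3.678 1.629 -0.053
v 3.745 2.049 0.553
v 4.269 1.703 0.61
v 4.088 1.706 0.955
v 3.765 1.92 0.92
v 4.057 1.915 0.362
v 3.151 1.137 0.47
v 3.675 0.791 0.527
v 3.655 0.92 0.16
v 3.332 1.134 0.125
v 3.184 1.248 0.842
v 3.708 0.902 0.899
v 3.742 1.211 1.133
v 3.418 1.425 1.098
v 3.363 0.925 0.718
v -2.732 -4.754 1.772
v -2.359 -4.112 2.689
v -2.845 -3.466 0.917
v -2.473 -2.824 1.834
v -1.587 -4.896 1.406
v -1.215 -4.254 2.323
v -1.701 -3.608 0.551
v -1.328 -2.966 1.468
f 1 38 17
f 38 12 41
f 17 41 6
f 38 41 17
f 1 17 13
f 17 6 18
f 13 18 2
f 17 18 13
f 1 13 22
f 13 2 23
f 22 23 8
f 13 23 22
f 1 22 34
f 22 8 37
f 34 37 11
f 22 37 34
f 1 34 38
f 34 11 42
f 38 42 12
f 34 42 38
f 2 18 29
f 18 6 32
f 29 32 10
f 18 32 29
f 6 41 19
f 41 12 40
f 19 40 5
f 41 40 19
f 12 42 39
f 42 11 35
f 39 35 3
f 42 35 39
f 11 37 36
f 37 8 24
f 36 24 7
f 37 24 36
f 8 23 28
f 23 2 25
f 28 25 9
f 23 25 28
f 4 30 16
f 30 10 31
f 16 31 5
f 30 31 16
f 4 16 14
f 16 5 15
f 14 15 3
f 16 15 14
f 4 14 21
f 14 3 20
f 21 20 7
f 14 20 21
f 4 21 26
f 21 7 27
f 26 27 9
f 21 27 26
f 4 26 30
f 26 9 33
f 30 33 10
f 26 33 30
f 5 31 19
f 31 10 32
f 19 32 6
f 31 32 19
f 3 15 39
f 15 5 40
f 39 40 12
f 15 40 39
f 7 20 36
f 20 3 35
f 36 35 11
f 20 35 36
f 9 27 28
f 27 7 24
f 28 24 8
f 27 24 28
f 10 33 29
f 33 9 25
f 29 25 2
f 33 25 29
f 44 46 43
f 47 44 43
f 43 46 45
f 45 47 43
f 44 50 46
f 48 44 47
f 48 50 44
f 46 50 45
f 49 47 45
f 45 50 49
f 49 48 47
f 50 48 49



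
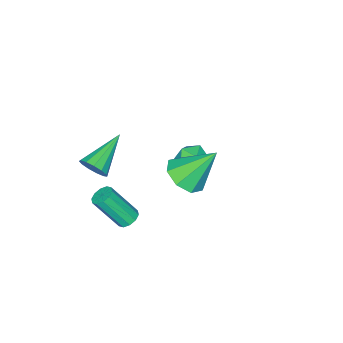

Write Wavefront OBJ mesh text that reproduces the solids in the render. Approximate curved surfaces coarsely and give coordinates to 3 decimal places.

v 2.891 0.33 -3.351
v 3.431 0.515 -3.452
v 4.07 -0.465 -1.83
v 3.529 -0.65 -1.729
v 3.269 0.756 -3.242
v 3.907 -0.224 -1.62
v 2.962 0.835 -3.074
v 3.601 -0.145 -1.452
v 2.628 0.72 -3.012
v 3.267 -0.26 -1.39
v 2.394 0.457 -3.079
v 3.033 -0.523 -1.457
v 2.35 0.145 -3.25
v 2.989 -0.835 -1.628
v 2.513 -0.096 -3.46
v 3.151 -1.076 -1.838
v 2.819 -0.175 -3.628
v 3.458 -1.155 -2.006
v 3.153 -0.06 -3.69
v 3.792 -1.04 -2.068
v 3.387 0.203 -3.623
v 4.026 -0.777 -2.001
v -3.46 -0.497 -3.977
v -2.845 -0.066 -4.5
v -2.375 -0.954 -3.08
v -1.76 -0.523 -3.603
v -2.356 -0.039 -3.104
v -3.026 0.243 -3.659
v -2.194 -1.263 -3.921
v -2.864 -0.981 -4.476
v -2.063 -0.539 -4.466
v -2.163 0.217 -3.961
v -3.057 -1.237 -3.619
v -3.157 -0.481 -3.114
v 3.519 -1.129 -0.052
v 3.801 -0.814 0.567
v 1.581 -1.251 0.892
v 3.663 -0.496 0.325
v 3.479 -0.38 -0.038
v 3.308 -0.501 -0.404
v 3.204 -0.822 -0.66
v 3.2 -1.24 -0.722
v 3.298 -1.622 -0.571
v 3.465 -1.848 -0.256
v 3.65 -1.846 0.124
v 3.794 -1.616 0.448
v 3.85 -1.231 0.613
v 1.727 2.677 0.577
v 2.494 2.265 1.201
v 0.913 3.743 2.283
v 2.714 2.977 0.861
v 2.357 3.513 0.356
v 1.631 3.559 -0.02
v 0.961 3.088 -0.046
v 0.74 2.377 0.293
v 1.098 1.841 0.799
v 1.824 1.795 1.175
f 2 1 5
f 2 5 3
f 3 5 6
f 3 6 4
f 5 1 7
f 5 7 6
f 6 7 8
f 6 8 4
f 7 1 9
f 7 9 8
f 8 9 10
f 8 10 4
f 9 1 11
f 9 11 10
f 10 11 12
f 10 12 4
f 11 1 13
f 11 13 12
f 12 13 14
f 12 14 4
f 13 1 15
f 13 15 14
f 14 15 16
f 14 16 4
f 15 1 17
f 15 17 16
f 16 17 18
f 16 18 4
f 17 1 19
f 17 19 18
f 18 19 20
f 18 20 4
f 19 1 21
f 19 21 20
f 20 21 22
f 20 22 4
f 21 1 2
f 21 2 22
f 22 2 3
f 22 3 4
f 23 34 28
f 23 28 24
f 23 24 30
f 23 30 33
f 23 33 34
f 24 28 32
f 28 34 27
f 34 33 25
f 33 30 29
f 30 24 31
f 26 32 27
f 26 27 25
f 26 25 29
f 26 29 31
f 26 31 32
f 27 32 28
f 25 27 34
f 29 25 33
f 31 29 30
f 32 31 24
f 36 35 38
f 36 38 37
f 38 35 39
f 38 39 37
f 39 35 40
f 39 40 37
f 40 35 41
f 40 41 37
f 41 35 42
f 41 42 37
f 42 35 43
f 42 43 37
f 43 35 44
f 43 44 37
f 44 35 45
f 44 45 37
f 45 35 46
f 45 46 37
f 46 35 47
f 46 47 37
f 47 35 36
f 47 36 37
f 49 48 51
f 49 51 50
f 51 48 52
f 51 52 50
f 52 48 53
f 52 53 50
f 53 48 54
f 53 54 50
f 54 48 55
f 54 55 50
f 55 48 56
f 55 56 50
f 56 48 57
f 56 57 50
f 57 48 49
f 57 49 50



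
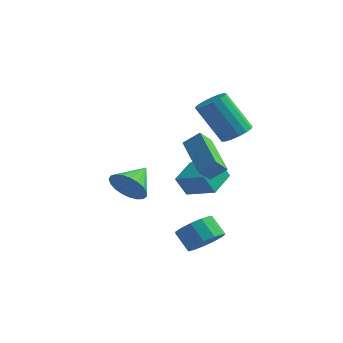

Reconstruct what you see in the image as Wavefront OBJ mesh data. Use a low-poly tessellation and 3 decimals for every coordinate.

v 1.79 1.795 2.874
v 2.321 2.15 3.248
v 1.2 2.021 4.96
v 0.67 1.665 4.586
v 2.111 2.41 3.131
v 0.99 2.281 4.842
v 1.828 2.529 2.954
v 0.707 2.4 4.666
v 1.536 2.48 2.759
v 0.415 2.351 4.471
v 1.303 2.274 2.591
v 0.182 2.144 4.303
v 1.181 1.958 2.487
v 0.06 1.828 4.199
v 1.199 1.604 2.472
v 0.078 1.475 4.184
v 1.352 1.294 2.55
v 0.232 1.165 4.261
v 1.606 1.099 2.701
v 0.485 0.97 4.413
v 1.902 1.063 2.892
v 0.781 0.934 4.604
v 2.173 1.195 3.079
v 1.052 1.066 4.791
v 2.355 1.464 3.219
v 1.235 1.335 4.931
v 2.409 1.809 3.28
v 1.288 1.68 4.992
v 1.42 -2.477 4.075
v 2.011 -2.18 4.609
v 1.675 -1.971 3.511
v 2.266 -1.673 4.045
v 2.754 -3.907 3.395
v 3.345 -3.609 3.929
v 3.009 -3.4 2.831
v 3.6 -3.103 3.365
v 2.65 -2.902 -0.909
v 3.202 -2.365 -0.574
v 2.522 -2.102 0.125
v 1.97 -2.638 -0.211
v 2.961 -2.122 -0.9
v 2.281 -1.858 -0.202
v 2.622 -2.126 -1.23
v 1.941 -1.862 -0.531
v 2.291 -2.376 -1.457
v 1.611 -2.113 -0.759
v 2.074 -2.794 -1.511
v 1.394 -2.53 -0.812
v 2.04 -3.245 -1.374
v 1.36 -2.982 -0.675
v 2.2 -3.588 -1.089
v 1.52 -3.325 -0.39
v 2.503 -3.713 -0.747
v 1.823 -3.449 -0.049
v 2.852 -3.58 -0.457
v 2.172 -3.317 0.242
v 3.138 -3.232 -0.31
v 2.457 -2.968 0.388
v 3.268 -2.779 -0.354
v 2.588 -2.516 0.345
v -2.161 -0.185 -0.154
v -1.582 0.042 -0.832
v -1.979 1.105 0.434
v -1.92 0.154 -0.974
v -2.298 0.207 -0.974
v -2.653 0.193 -0.833
v -2.923 0.113 -0.574
v -3.061 -0.018 -0.242
v -3.044 -0.179 0.105
v -2.874 -0.34 0.407
v -2.58 -0.475 0.612
v -2.214 -0.56 0.685
v -1.839 -0.58 0.613
v -1.52 -0.532 0.408
v -1.311 -0.424 0.106
v -1.25 -0.274 -0.241
v -1.346 -0.11 -0.573
v 0.175 0.468 -0.368
v -0.209 0.2 0.549
v 0.228 1.776 0.036
v -0.156 1.508 0.953
v 1.556 0.252 0.147
v 1.172 -0.016 1.064
v 1.609 1.56 0.551
v 1.225 1.292 1.468
f 2 1 5
f 2 5 3
f 3 5 6
f 3 6 4
f 5 1 7
f 5 7 6
f 6 7 8
f 6 8 4
f 7 1 9
f 7 9 8
f 8 9 10
f 8 10 4
f 9 1 11
f 9 11 10
f 10 11 12
f 10 12 4
f 11 1 13
f 11 13 12
f 12 13 14
f 12 14 4
f 13 1 15
f 13 15 14
f 14 15 16
f 14 16 4
f 15 1 17
f 15 17 16
f 16 17 18
f 16 18 4
f 17 1 19
f 17 19 18
f 18 19 20
f 18 20 4
f 19 1 21
f 19 21 20
f 20 21 22
f 20 22 4
f 21 1 23
f 21 23 22
f 22 23 24
f 22 24 4
f 23 1 25
f 23 25 24
f 24 25 26
f 24 26 4
f 25 1 27
f 25 27 26
f 26 27 28
f 26 28 4
f 27 1 2
f 27 2 28
f 28 2 3
f 28 3 4
f 30 32 29
f 33 30 29
f 29 32 31
f 31 33 29
f 30 36 32
f 34 30 33
f 34 36 30
f 32 36 31
f 35 33 31
f 31 36 35
f 35 34 33
f 36 34 35
f 38 37 41
f 38 41 39
f 39 41 42
f 39 42 40
f 41 37 43
f 41 43 42
f 42 43 44
f 42 44 40
f 43 37 45
f 43 45 44
f 44 45 46
f 44 46 40
f 45 37 47
f 45 47 46
f 46 47 48
f 46 48 40
f 47 37 49
f 47 49 48
f 48 49 50
f 48 50 40
f 49 37 51
f 49 51 50
f 50 51 52
f 50 52 40
f 51 37 53
f 51 53 52
f 52 53 54
f 52 54 40
f 53 37 55
f 53 55 54
f 54 55 56
f 54 56 40
f 55 37 57
f 55 57 56
f 56 57 58
f 56 58 40
f 57 37 59
f 57 59 58
f 58 59 60
f 58 60 40
f 59 37 38
f 59 38 60
f 60 38 39
f 60 39 40
f 62 61 64
f 62 64 63
f 64 61 65
f 64 65 63
f 65 61 66
f 65 66 63
f 66 61 67
f 66 67 63
f 67 61 68
f 67 68 63
f 68 61 69
f 68 69 63
f 69 61 70
f 69 70 63
f 70 61 71
f 70 71 63
f 71 61 72
f 71 72 63
f 72 61 73
f 72 73 63
f 73 61 74
f 73 74 63
f 74 61 75
f 74 75 63
f 75 61 76
f 75 76 63
f 76 61 77
f 76 77 63
f 77 61 62
f 77 62 63
f 79 81 78
f 82 79 78
f 78 81 80
f 80 82 78
f 79 85 81
f 83 79 82
f 83 85 79
f 81 85 80
f 84 82 80
f 80 85 84
f 84 83 82
f 85 83 84



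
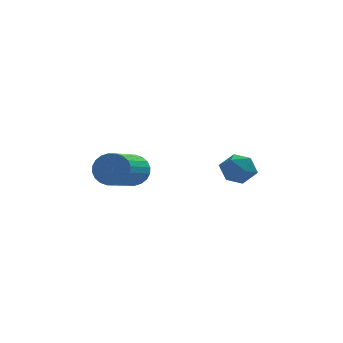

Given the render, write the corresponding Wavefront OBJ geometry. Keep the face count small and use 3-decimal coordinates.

v -2.599 -2.286 -0.667
v -2.195 -2.223 -0.051
v -2.936 -3.892 0.604
v -3.341 -3.954 -0.013
v -2.437 -2.086 0.026
v -3.178 -3.754 0.681
v -2.703 -1.978 -0.002
v -3.445 -3.647 0.653
v -2.954 -1.918 -0.132
v -3.695 -3.587 0.523
v -3.151 -1.913 -0.343
v -3.892 -3.582 0.311
v -3.264 -1.966 -0.604
v -4.005 -3.634 0.051
v -3.275 -2.067 -0.874
v -4.017 -3.735 -0.219
v -3.184 -2.201 -1.113
v -3.925 -3.87 -0.458
v -3.004 -2.348 -1.284
v -3.745 -4.017 -0.629
v -2.762 -2.486 -1.361
v -3.503 -4.154 -0.706
v -2.495 -2.593 -1.333
v -3.237 -4.262 -0.678
v -2.245 -2.653 -1.203
v -2.986 -4.322 -0.548
v -2.048 -2.658 -0.991
v -2.789 -4.327 -0.337
v -1.935 -2.606 -0.731
v -2.676 -4.274 -0.076
v -1.923 -2.505 -0.461
v -2.665 -4.173 0.194
v -2.015 -2.37 -0.222
v -2.756 -4.039 0.433
v 1.09 -1.331 -0.89
v 1.6 -1.683 -1.344
v 1 -2.357 -0.196
v 1.51 -2.709 -0.65
v 1.734 -2.133 -0.194
v 1.79 -1.499 -0.623
v 0.81 -2.541 -0.917
v 0.866 -1.907 -1.346
v 1.427 -2.43 -1.36
v 1.998 -2.178 -0.913
v 0.602 -1.862 -0.627
v 1.173 -1.61 -0.18
f 2 1 5
f 2 5 3
f 3 5 6
f 3 6 4
f 5 1 7
f 5 7 6
f 6 7 8
f 6 8 4
f 7 1 9
f 7 9 8
f 8 9 10
f 8 10 4
f 9 1 11
f 9 11 10
f 10 11 12
f 10 12 4
f 11 1 13
f 11 13 12
f 12 13 14
f 12 14 4
f 13 1 15
f 13 15 14
f 14 15 16
f 14 16 4
f 15 1 17
f 15 17 16
f 16 17 18
f 16 18 4
f 17 1 19
f 17 19 18
f 18 19 20
f 18 20 4
f 19 1 21
f 19 21 20
f 20 21 22
f 20 22 4
f 21 1 23
f 21 23 22
f 22 23 24
f 22 24 4
f 23 1 25
f 23 25 24
f 24 25 26
f 24 26 4
f 25 1 27
f 25 27 26
f 26 27 28
f 26 28 4
f 27 1 29
f 27 29 28
f 28 29 30
f 28 30 4
f 29 1 31
f 29 31 30
f 30 31 32
f 30 32 4
f 31 1 33
f 31 33 32
f 32 33 34
f 32 34 4
f 33 1 2
f 33 2 34
f 34 2 3
f 34 3 4
f 35 46 40
f 35 40 36
f 35 36 42
f 35 42 45
f 35 45 46
f 36 40 44
f 40 46 39
f 46 45 37
f 45 42 41
f 42 36 43
f 38 44 39
f 38 39 37
f 38 37 41
f 38 41 43
f 38 43 44
f 39 44 40
f 37 39 46
f 41 37 45
f 43 41 42
f 44 43 36



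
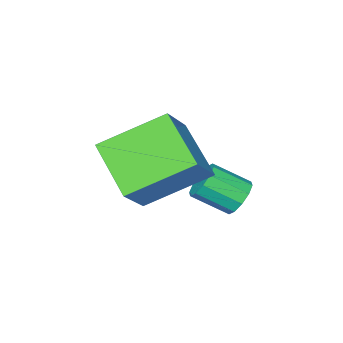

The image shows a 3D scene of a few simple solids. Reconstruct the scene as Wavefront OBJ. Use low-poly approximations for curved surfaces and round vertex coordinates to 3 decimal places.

v -2.552 -2.422 -1.792
v -2.329 -2.659 -2.32
v -1.625 -3.434 -1.676
v -1.848 -3.198 -1.148
v -2.103 -2.367 -2.216
v -1.399 -3.143 -1.572
v -2.049 -2.097 -1.951
v -1.345 -2.872 -1.306
v -2.186 -1.951 -1.624
v -1.482 -2.726 -0.98
v -2.464 -1.985 -1.362
v -1.76 -2.76 -0.717
v -2.775 -2.186 -1.264
v -2.071 -2.961 -0.62
v -3.001 -2.477 -1.368
v -2.297 -3.253 -0.724
v -3.055 -2.748 -1.634
v -2.351 -3.523 -0.989
v -2.918 -2.894 -1.96
v -2.214 -3.669 -1.316
v -2.64 -2.86 -2.223
v -1.936 -3.635 -1.578
v -1.283 -2.043 -0.14
v -1.628 -3.601 0.892
v -0.225 -1.544 0.966
v -0.569 -3.102 1.998
v 0.289 -3.078 -1.178
v -0.055 -4.636 -0.146
v 1.348 -2.579 -0.072
v 1.003 -4.137 0.96
f 2 1 5
f 2 5 3
f 3 5 6
f 3 6 4
f 5 1 7
f 5 7 6
f 6 7 8
f 6 8 4
f 7 1 9
f 7 9 8
f 8 9 10
f 8 10 4
f 9 1 11
f 9 11 10
f 10 11 12
f 10 12 4
f 11 1 13
f 11 13 12
f 12 13 14
f 12 14 4
f 13 1 15
f 13 15 14
f 14 15 16
f 14 16 4
f 15 1 17
f 15 17 16
f 16 17 18
f 16 18 4
f 17 1 19
f 17 19 18
f 18 19 20
f 18 20 4
f 19 1 21
f 19 21 20
f 20 21 22
f 20 22 4
f 21 1 2
f 21 2 22
f 22 2 3
f 22 3 4
f 24 26 23
f 27 24 23
f 23 26 25
f 25 27 23
f 24 30 26
f 28 24 27
f 28 30 24
f 26 30 25
f 29 27 25
f 25 30 29
f 29 28 27
f 30 28 29



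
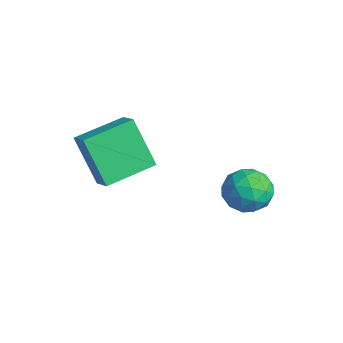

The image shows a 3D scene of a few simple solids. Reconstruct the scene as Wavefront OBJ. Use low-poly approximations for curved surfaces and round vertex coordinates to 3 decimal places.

v -0.7 -4.164 -3.312
v -1.611 -4.562 -1.61
v -0.922 -2.363 -3.009
v -1.833 -2.76 -1.308
v 0.073 -4.14 -2.892
v -0.838 -4.537 -1.191
v -0.149 -2.338 -2.59
v -1.06 -2.736 -0.888
v 1.295 0.42 -3.403
v 2.096 0.336 -3.79
v 1.684 -0.536 -2.39
v 2.485 -0.62 -2.777
v 2.264 0.143 -2.366
v 2.024 0.734 -2.993
v 1.756 -0.934 -3.187
v 1.516 -0.343 -3.814
v 2.382 -0.5 -3.656
v 2.695 0.165 -3.149
v 1.085 -0.365 -3.031
v 1.398 0.3 -2.524
v 1.662 0.462 -3.686
v 2.118 -0.662 -2.494
v 1.989 -0.213 -2.253
v 2.46 -0.263 -2.48
v 1.619 0.696 -3.217
v 2.09 0.646 -3.444
v 2.189 0.533 -2.608
v 1.69 -0.846 -2.736
v 2.161 -0.896 -2.963
v 1.32 0.063 -3.7
v 1.791 0.013 -3.927
v 1.591 -0.733 -3.572
v 2.3 -0.079 -3.834
v 2.529 -0.641 -3.239
v 2.1 -0.825 -3.48
v 1.959 -0.478 -3.848
v 2.485 0.312 -3.536
v 2.713 -0.25 -2.94
v 2.583 0.199 -2.699
v 2.442 0.546 -3.067
v 2.652 -0.18 -3.457
v 1.067 0.05 -3.24
v 1.295 -0.512 -2.644
v 1.338 -0.746 -3.113
v 1.197 -0.399 -3.481
v 1.251 0.441 -2.941
v 1.48 -0.121 -2.346
v 1.821 0.278 -2.332
v 1.68 0.625 -2.7
v 1.128 -0.02 -2.723
f 2 4 1
f 5 2 1
f 1 4 3
f 3 5 1
f 2 8 4
f 6 2 5
f 6 8 2
f 4 8 3
f 7 5 3
f 3 8 7
f 7 6 5
f 8 6 7
f 9 46 25
f 46 20 49
f 25 49 14
f 46 49 25
f 9 25 21
f 25 14 26
f 21 26 10
f 25 26 21
f 9 21 30
f 21 10 31
f 30 31 16
f 21 31 30
f 9 30 42
f 30 16 45
f 42 45 19
f 30 45 42
f 9 42 46
f 42 19 50
f 46 50 20
f 42 50 46
f 10 26 37
f 26 14 40
f 37 40 18
f 26 40 37
f 14 49 27
f 49 20 48
f 27 48 13
f 49 48 27
f 20 50 47
f 50 19 43
f 47 43 11
f 50 43 47
f 19 45 44
f 45 16 32
f 44 32 15
f 45 32 44
f 16 31 36
f 31 10 33
f 36 33 17
f 31 33 36
f 12 38 24
f 38 18 39
f 24 39 13
f 38 39 24
f 12 24 22
f 24 13 23
f 22 23 11
f 24 23 22
f 12 22 29
f 22 11 28
f 29 28 15
f 22 28 29
f 12 29 34
f 29 15 35
f 34 35 17
f 29 35 34
f 12 34 38
f 34 17 41
f 38 41 18
f 34 41 38
f 13 39 27
f 39 18 40
f 27 40 14
f 39 40 27
f 11 23 47
f 23 13 48
f 47 48 20
f 23 48 47
f 15 28 44
f 28 11 43
f 44 43 19
f 28 43 44
f 17 35 36
f 35 15 32
f 36 32 16
f 35 32 36
f 18 41 37
f 41 17 33
f 37 33 10
f 41 33 37



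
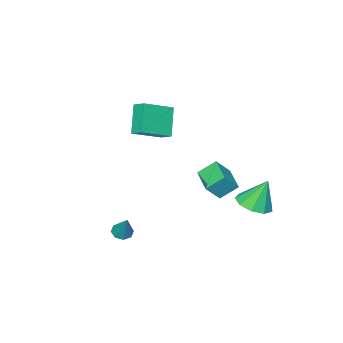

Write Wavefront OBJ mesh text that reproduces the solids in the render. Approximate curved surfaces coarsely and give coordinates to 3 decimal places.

v -1.873 1.141 -0.804
v -2.59 1.746 -0.039
v -1.121 2.455 -1.137
v -1.838 3.059 -0.372
v -1.082 0.921 0.112
v -1.799 1.525 0.877
v -0.33 2.234 -0.221
v -1.047 2.839 0.544
v -3.306 2.773 -2.303
v -2.446 3.373 -2.239
v -3.774 3.267 -0.637
v -2.993 3.755 -2.506
v -3.686 3.678 -2.678
v -4.201 3.177 -2.674
v -4.297 2.488 -2.497
v -3.93 1.932 -2.229
v -3.27 1.77 -1.996
v -2.627 2.077 -1.906
v -2.302 2.71 -2.002
v -2.143 -2.56 3.019
v -0.464 -2.994 3.771
v -2.113 -1.788 3.395
v -0.434 -2.221 4.148
v -1.286 -1.859 1.512
v 0.393 -2.292 2.265
v -1.256 -1.086 1.889
v 0.423 -1.52 2.641
v 3.52 0.294 -2.457
v 3.811 0.675 -2.765
v 3.9 1.066 -1.143
v 3.393 0.789 -2.71
v 3.05 0.612 -2.508
v 2.982 0.249 -2.275
v 3.229 -0.087 -2.149
v 3.647 -0.2 -2.203
v 3.99 -0.024 -2.406
v 4.058 0.339 -2.639
f 2 4 1
f 5 2 1
f 1 4 3
f 3 5 1
f 2 8 4
f 6 2 5
f 6 8 2
f 4 8 3
f 7 5 3
f 3 8 7
f 7 6 5
f 8 6 7
f 10 9 12
f 10 12 11
f 12 9 13
f 12 13 11
f 13 9 14
f 13 14 11
f 14 9 15
f 14 15 11
f 15 9 16
f 15 16 11
f 16 9 17
f 16 17 11
f 17 9 18
f 17 18 11
f 18 9 19
f 18 19 11
f 19 9 10
f 19 10 11
f 21 23 20
f 24 21 20
f 20 23 22
f 22 24 20
f 21 27 23
f 25 21 24
f 25 27 21
f 23 27 22
f 26 24 22
f 22 27 26
f 26 25 24
f 27 25 26
f 29 28 31
f 29 31 30
f 31 28 32
f 31 32 30
f 32 28 33
f 32 33 30
f 33 28 34
f 33 34 30
f 34 28 35
f 34 35 30
f 35 28 36
f 35 36 30
f 36 28 37
f 36 37 30
f 37 28 29
f 37 29 30



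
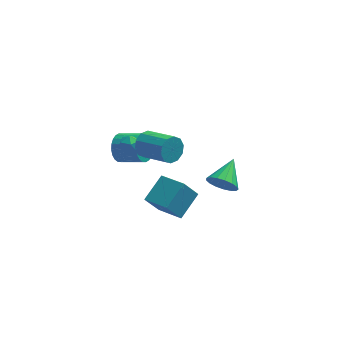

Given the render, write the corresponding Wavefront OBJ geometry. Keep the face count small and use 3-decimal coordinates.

v 1.939 -0.279 -3.242
v 2.498 -0.872 -2.564
v 2.741 1.419 -2.418
v 2.805 -0.823 -2.964
v 2.914 -0.649 -3.428
v 2.8 -0.391 -3.85
v 2.488 -0.107 -4.132
v 2.051 0.138 -4.21
v 1.588 0.287 -4.066
v 1.205 0.307 -3.734
v 0.99 0.192 -3.288
v 0.993 -0.03 -2.833
v 1.213 -0.31 -2.47
v 1.598 -0.582 -2.285
v 2.062 -0.785 -2.318
v -1.504 -2.72 -2.954
v -0.422 -1.311 -2.014
v -2.825 -1.303 -3.558
v -1.744 0.107 -2.618
v -0.636 -2.487 -4.302
v 0.445 -1.077 -3.362
v -1.958 -1.069 -4.906
v -0.876 0.34 -3.966
v -3.724 -2.261 3.046
v -3.113 -2.596 3.151
v -4.207 -2.884 3.869
v -3.596 -3.219 3.974
v -3.66 -2.539 4.149
v -3.362 -2.154 3.64
v -3.958 -3.326 3.38
v -3.66 -2.941 2.871
v -3.258 -3.254 3.357
v -3.074 -2.768 3.833
v -4.246 -2.712 3.187
v -4.062 -2.226 3.663
v -2.69 -2.649 3.44
v -2.096 -2.378 2.792
v -0.615 -3.76 3.572
v -1.21 -4.031 4.22
v -2.024 -2.044 3.247
v -0.544 -3.426 4.027
v -2.207 -1.942 3.776
v -0.727 -3.324 4.556
v -2.574 -2.11 4.176
v -1.094 -3.491 4.956
v -2.986 -2.483 4.295
v -1.506 -3.865 5.075
v -3.285 -2.92 4.088
v -1.804 -4.302 4.868
v -3.356 -3.254 3.633
v -1.876 -4.636 4.413
v -3.173 -3.356 3.104
v -1.693 -4.738 3.884
v -2.806 -3.189 2.704
v -1.326 -4.57 3.484
v -2.394 -2.815 2.585
v -0.914 -4.197 3.365
v -4.228 0.05 0.376
v -3.727 0.454 -0.415
v -2.251 -0.187 0.193
v -2.752 -0.59 0.984
v -3.707 0.751 -0.151
v -2.231 0.11 0.457
v -3.766 0.941 0.193
v -2.29 0.301 0.801
v -3.896 0.996 0.566
v -2.42 0.355 1.174
v -4.076 0.907 0.909
v -2.6 0.266 1.517
v -4.279 0.687 1.171
v -2.803 0.046 1.779
v -4.475 0.37 1.312
v -2.999 -0.27 1.921
v -4.633 0.005 1.311
v -3.157 -0.636 1.919
v -4.729 -0.353 1.167
v -3.253 -0.994 1.775
v -4.749 -0.65 0.903
v -3.273 -1.291 1.511
v -4.69 -0.841 0.559
v -3.214 -1.481 1.167
v -4.56 -0.895 0.186
v -3.084 -1.536 0.794
v -4.38 -0.806 -0.157
v -2.904 -1.447 0.451
v -4.177 -0.586 -0.419
v -2.701 -1.227 0.189
v -3.981 -0.27 -0.561
v -2.505 -0.91 0.048
v -3.823 0.096 -0.559
v -2.347 -0.545 0.049
f 2 1 4
f 2 4 3
f 4 1 5
f 4 5 3
f 5 1 6
f 5 6 3
f 6 1 7
f 6 7 3
f 7 1 8
f 7 8 3
f 8 1 9
f 8 9 3
f 9 1 10
f 9 10 3
f 10 1 11
f 10 11 3
f 11 1 12
f 11 12 3
f 12 1 13
f 12 13 3
f 13 1 14
f 13 14 3
f 14 1 15
f 14 15 3
f 15 1 2
f 15 2 3
f 17 19 16
f 20 17 16
f 16 19 18
f 18 20 16
f 17 23 19
f 21 17 20
f 21 23 17
f 19 23 18
f 22 20 18
f 18 23 22
f 22 21 20
f 23 21 22
f 24 35 29
f 24 29 25
f 24 25 31
f 24 31 34
f 24 34 35
f 25 29 33
f 29 35 28
f 35 34 26
f 34 31 30
f 31 25 32
f 27 33 28
f 27 28 26
f 27 26 30
f 27 30 32
f 27 32 33
f 28 33 29
f 26 28 35
f 30 26 34
f 32 30 31
f 33 32 25
f 37 36 40
f 37 40 38
f 38 40 41
f 38 41 39
f 40 36 42
f 40 42 41
f 41 42 43
f 41 43 39
f 42 36 44
f 42 44 43
f 43 44 45
f 43 45 39
f 44 36 46
f 44 46 45
f 45 46 47
f 45 47 39
f 46 36 48
f 46 48 47
f 47 48 49
f 47 49 39
f 48 36 50
f 48 50 49
f 49 50 51
f 49 51 39
f 50 36 52
f 50 52 51
f 51 52 53
f 51 53 39
f 52 36 54
f 52 54 53
f 53 54 55
f 53 55 39
f 54 36 56
f 54 56 55
f 55 56 57
f 55 57 39
f 56 36 37
f 56 37 57
f 57 37 38
f 57 38 39
f 59 58 62
f 59 62 60
f 60 62 63
f 60 63 61
f 62 58 64
f 62 64 63
f 63 64 65
f 63 65 61
f 64 58 66
f 64 66 65
f 65 66 67
f 65 67 61
f 66 58 68
f 66 68 67
f 67 68 69
f 67 69 61
f 68 58 70
f 68 70 69
f 69 70 71
f 69 71 61
f 70 58 72
f 70 72 71
f 71 72 73
f 71 73 61
f 72 58 74
f 72 74 73
f 73 74 75
f 73 75 61
f 74 58 76
f 74 76 75
f 75 76 77
f 75 77 61
f 76 58 78
f 76 78 77
f 77 78 79
f 77 79 61
f 78 58 80
f 78 80 79
f 79 80 81
f 79 81 61
f 80 58 82
f 80 82 81
f 81 82 83
f 81 83 61
f 82 58 84
f 82 84 83
f 83 84 85
f 83 85 61
f 84 58 86
f 84 86 85
f 85 86 87
f 85 87 61
f 86 58 88
f 86 88 87
f 87 88 89
f 87 89 61
f 88 58 90
f 88 90 89
f 89 90 91
f 89 91 61
f 90 58 59
f 90 59 91
f 91 59 60
f 91 60 61



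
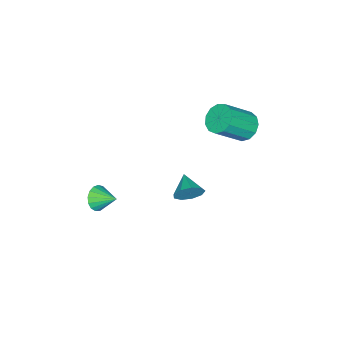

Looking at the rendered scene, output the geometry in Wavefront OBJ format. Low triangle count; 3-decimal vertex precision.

v 3.945 -3.177 -0.364
v 4.195 -3.528 0.322
v 3.955 -1.983 0.244
v 4.524 -3.438 0.139
v 4.721 -3.287 -0.159
v 4.74 -3.112 -0.504
v 4.577 -2.951 -0.817
v 4.27 -2.842 -1.026
v 3.887 -2.81 -1.084
v 3.519 -2.862 -0.976
v 3.248 -2.986 -0.728
v 3.136 -3.154 -0.397
v 3.21 -3.327 -0.058
v 3.453 -3.466 0.211
v 3.808 -3.538 0.348
v -3.56 1.529 1.952
v -2.81 1.78 1.392
v -1.429 0.902 2.847
v -2.18 0.651 3.408
v -2.898 2.201 1.729
v -1.517 1.323 3.185
v -3.196 2.409 2.137
v -1.815 1.531 3.593
v -3.61 2.337 2.487
v -2.23 1.459 3.942
v -4.008 2.009 2.666
v -2.628 1.131 4.122
v -4.264 1.528 2.619
v -2.884 0.65 4.075
v -4.297 1.048 2.36
v -2.916 0.17 3.816
v -4.095 0.72 1.972
v -2.715 -0.158 3.428
v -3.724 0.649 1.577
v -2.344 -0.228 3.033
v -3.301 0.858 1.301
v -1.92 -0.02 2.757
v -2.96 1.28 1.232
v -1.579 0.402 2.688
v -0.376 -0.091 -2.312
v 0.164 -0.315 -1.614
v -1.324 -0.989 -1.868
v -0.208 0.157 -1.453
v -0.658 0.514 -1.694
v -0.976 0.587 -2.224
v -1.013 0.343 -2.795
v -0.752 -0.104 -3.141
v -0.314 -0.545 -3.099
v 0.094 -0.773 -2.689
v 0.283 -0.683 -2.102
f 2 1 4
f 2 4 3
f 4 1 5
f 4 5 3
f 5 1 6
f 5 6 3
f 6 1 7
f 6 7 3
f 7 1 8
f 7 8 3
f 8 1 9
f 8 9 3
f 9 1 10
f 9 10 3
f 10 1 11
f 10 11 3
f 11 1 12
f 11 12 3
f 12 1 13
f 12 13 3
f 13 1 14
f 13 14 3
f 14 1 15
f 14 15 3
f 15 1 2
f 15 2 3
f 17 16 20
f 17 20 18
f 18 20 21
f 18 21 19
f 20 16 22
f 20 22 21
f 21 22 23
f 21 23 19
f 22 16 24
f 22 24 23
f 23 24 25
f 23 25 19
f 24 16 26
f 24 26 25
f 25 26 27
f 25 27 19
f 26 16 28
f 26 28 27
f 27 28 29
f 27 29 19
f 28 16 30
f 28 30 29
f 29 30 31
f 29 31 19
f 30 16 32
f 30 32 31
f 31 32 33
f 31 33 19
f 32 16 34
f 32 34 33
f 33 34 35
f 33 35 19
f 34 16 36
f 34 36 35
f 35 36 37
f 35 37 19
f 36 16 38
f 36 38 37
f 37 38 39
f 37 39 19
f 38 16 17
f 38 17 39
f 39 17 18
f 39 18 19
f 41 40 43
f 41 43 42
f 43 40 44
f 43 44 42
f 44 40 45
f 44 45 42
f 45 40 46
f 45 46 42
f 46 40 47
f 46 47 42
f 47 40 48
f 47 48 42
f 48 40 49
f 48 49 42
f 49 40 50
f 49 50 42
f 50 40 41
f 50 41 42

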